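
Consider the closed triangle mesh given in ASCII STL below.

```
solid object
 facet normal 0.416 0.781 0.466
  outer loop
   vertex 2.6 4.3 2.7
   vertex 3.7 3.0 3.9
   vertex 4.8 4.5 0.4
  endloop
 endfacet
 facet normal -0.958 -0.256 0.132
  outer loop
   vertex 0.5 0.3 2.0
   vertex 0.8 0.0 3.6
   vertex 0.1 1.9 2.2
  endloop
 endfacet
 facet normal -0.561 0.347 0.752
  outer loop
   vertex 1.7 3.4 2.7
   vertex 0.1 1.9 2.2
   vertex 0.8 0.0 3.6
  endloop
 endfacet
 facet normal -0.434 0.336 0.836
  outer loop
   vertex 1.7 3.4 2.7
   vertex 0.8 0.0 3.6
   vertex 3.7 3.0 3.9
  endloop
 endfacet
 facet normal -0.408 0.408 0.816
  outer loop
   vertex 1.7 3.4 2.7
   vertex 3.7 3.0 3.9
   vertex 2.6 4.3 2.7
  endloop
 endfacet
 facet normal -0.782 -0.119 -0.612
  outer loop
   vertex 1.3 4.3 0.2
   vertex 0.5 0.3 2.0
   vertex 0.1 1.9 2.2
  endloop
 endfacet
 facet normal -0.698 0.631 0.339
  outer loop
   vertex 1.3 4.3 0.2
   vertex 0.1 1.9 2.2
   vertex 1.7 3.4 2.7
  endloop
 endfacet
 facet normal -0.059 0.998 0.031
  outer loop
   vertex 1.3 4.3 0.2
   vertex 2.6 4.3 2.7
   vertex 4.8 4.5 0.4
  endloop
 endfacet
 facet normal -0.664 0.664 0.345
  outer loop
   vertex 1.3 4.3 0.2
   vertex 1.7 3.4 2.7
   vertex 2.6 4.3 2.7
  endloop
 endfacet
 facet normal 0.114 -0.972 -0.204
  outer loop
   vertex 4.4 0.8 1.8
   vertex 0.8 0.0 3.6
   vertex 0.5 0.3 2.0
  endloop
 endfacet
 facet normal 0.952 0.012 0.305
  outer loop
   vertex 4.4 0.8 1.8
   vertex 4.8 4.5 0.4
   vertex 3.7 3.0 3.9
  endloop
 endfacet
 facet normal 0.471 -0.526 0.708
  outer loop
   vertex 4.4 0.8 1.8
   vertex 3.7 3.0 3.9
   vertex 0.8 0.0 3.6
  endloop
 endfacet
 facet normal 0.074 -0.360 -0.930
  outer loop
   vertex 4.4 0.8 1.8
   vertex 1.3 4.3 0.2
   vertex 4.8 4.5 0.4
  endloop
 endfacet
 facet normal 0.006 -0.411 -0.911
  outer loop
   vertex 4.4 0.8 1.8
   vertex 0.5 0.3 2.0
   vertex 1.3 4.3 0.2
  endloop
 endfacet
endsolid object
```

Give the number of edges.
21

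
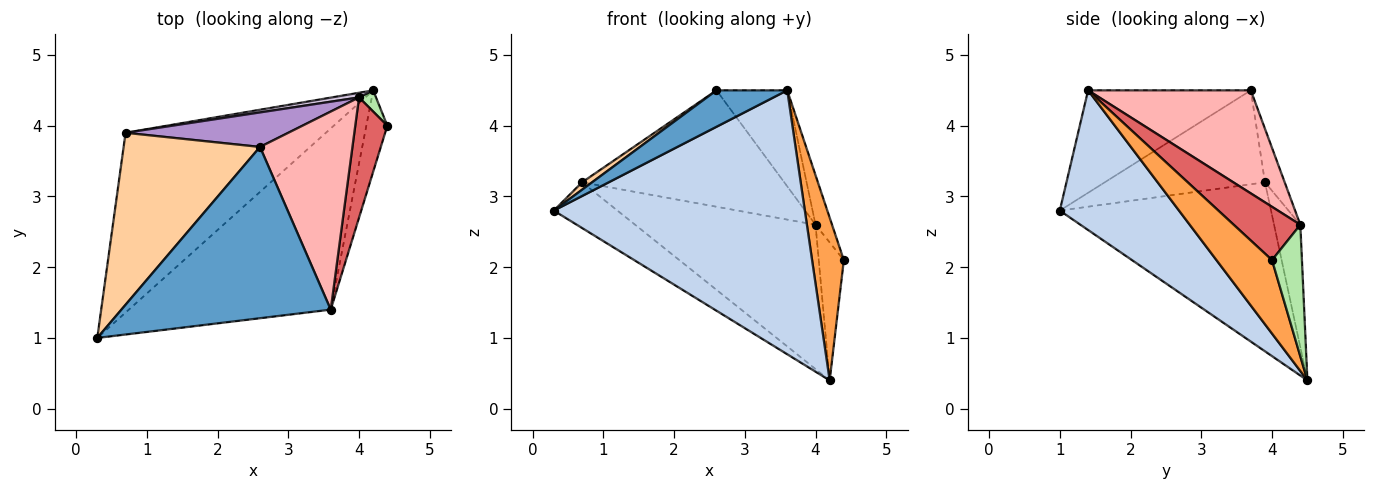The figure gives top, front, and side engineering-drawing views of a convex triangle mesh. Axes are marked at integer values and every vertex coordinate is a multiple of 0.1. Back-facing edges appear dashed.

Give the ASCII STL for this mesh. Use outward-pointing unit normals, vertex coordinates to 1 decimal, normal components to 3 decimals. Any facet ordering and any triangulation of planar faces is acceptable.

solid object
 facet normal -0.432 -0.188 0.882
  outer loop
   vertex 3.6 1.4 4.5
   vertex 2.6 3.7 4.5
   vertex 0.3 1.0 2.8
  endloop
 endfacet
 facet normal 0.365 -0.768 -0.527
  outer loop
   vertex 3.6 1.4 4.5
   vertex 0.3 1.0 2.8
   vertex 4.2 4.5 0.4
  endloop
 endfacet
 facet normal 0.843 -0.482 -0.241
  outer loop
   vertex 3.6 1.4 4.5
   vertex 4.2 4.5 0.4
   vertex 4.4 4.0 2.1
  endloop
 endfacet
 facet normal -0.567 -0.035 0.823
  outer loop
   vertex 0.7 3.9 3.2
   vertex 0.3 1.0 2.8
   vertex 2.6 3.7 4.5
  endloop
 endfacet
 facet normal -0.633 0.191 -0.750
  outer loop
   vertex 0.7 3.9 3.2
   vertex 4.2 4.5 0.4
   vertex 0.3 1.0 2.8
  endloop
 endfacet
 facet normal 0.762 0.639 0.098
  outer loop
   vertex 4.0 4.4 2.6
   vertex 4.4 4.0 2.1
   vertex 4.2 4.5 0.4
  endloop
 endfacet
 facet normal 0.838 0.208 0.504
  outer loop
   vertex 4.0 4.4 2.6
   vertex 3.6 1.4 4.5
   vertex 4.4 4.0 2.1
  endloop
 endfacet
 facet normal 0.708 0.308 0.635
  outer loop
   vertex 4.0 4.4 2.6
   vertex 2.6 3.7 4.5
   vertex 3.6 1.4 4.5
  endloop
 endfacet
 facet normal -0.093 0.955 0.283
  outer loop
   vertex 4.0 4.4 2.6
   vertex 0.7 3.9 3.2
   vertex 2.6 3.7 4.5
  endloop
 endfacet
 facet normal -0.144 0.989 0.032
  outer loop
   vertex 4.0 4.4 2.6
   vertex 4.2 4.5 0.4
   vertex 0.7 3.9 3.2
  endloop
 endfacet
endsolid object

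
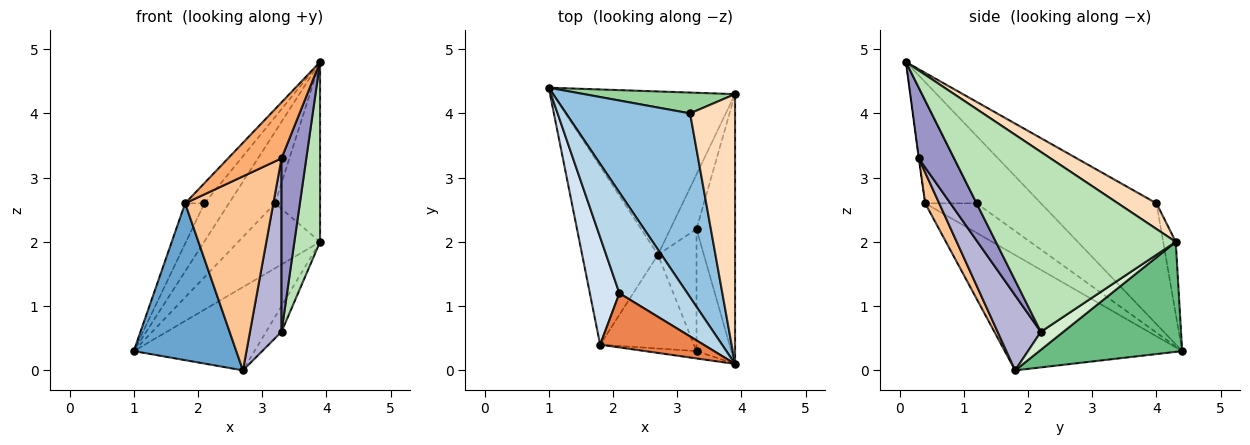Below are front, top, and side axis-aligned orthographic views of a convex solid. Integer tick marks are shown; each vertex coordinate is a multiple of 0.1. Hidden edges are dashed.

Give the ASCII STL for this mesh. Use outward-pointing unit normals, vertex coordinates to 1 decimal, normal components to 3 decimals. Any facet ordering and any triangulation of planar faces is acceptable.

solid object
 facet normal -0.752 -0.435 -0.495
  outer loop
   vertex 1.8 0.4 2.6
   vertex 1.0 4.4 0.3
   vertex 2.7 1.8 0.0
  endloop
 endfacet
 facet normal -0.672 0.268 0.690
  outer loop
   vertex 3.2 4.0 2.6
   vertex 1.0 4.4 0.3
   vertex 3.9 0.1 4.8
  endloop
 endfacet
 facet normal -0.680 0.259 0.686
  outer loop
   vertex 2.1 1.2 2.6
   vertex 3.9 0.1 4.8
   vertex 1.0 4.4 0.3
  endloop
 endfacet
 facet normal -0.683 0.256 0.683
  outer loop
   vertex 2.1 1.2 2.6
   vertex 1.0 4.4 0.3
   vertex 1.8 0.4 2.6
  endloop
 endfacet
 facet normal -0.682 0.256 0.686
  outer loop
   vertex 2.1 1.2 2.6
   vertex 1.8 0.4 2.6
   vertex 3.9 0.1 4.8
  endloop
 endfacet
 facet normal -0.005 -0.991 -0.130
  outer loop
   vertex 3.3 0.3 3.3
   vertex 3.9 0.1 4.8
   vertex 1.8 0.4 2.6
  endloop
 endfacet
 facet normal 0.142 -0.891 -0.431
  outer loop
   vertex 3.3 0.3 3.3
   vertex 1.8 0.4 2.6
   vertex 2.7 1.8 0.0
  endloop
 endfacet
 facet normal 0.429 0.501 0.751
  outer loop
   vertex 3.9 4.3 2.0
   vertex 3.2 4.0 2.6
   vertex 3.9 0.1 4.8
  endloop
 endfacet
 facet normal 0.474 0.400 -0.784
  outer loop
   vertex 3.9 4.3 2.0
   vertex 2.7 1.8 0.0
   vertex 1.0 4.4 0.3
  endloop
 endfacet
 facet normal -0.145 0.942 0.302
  outer loop
   vertex 3.9 4.3 2.0
   vertex 1.0 4.4 0.3
   vertex 3.2 4.0 2.6
  endloop
 endfacet
 facet normal 0.968 -0.138 -0.208
  outer loop
   vertex 3.3 2.2 0.6
   vertex 3.9 4.3 2.0
   vertex 3.9 0.1 4.8
  endloop
 endfacet
 facet normal 0.528 0.362 -0.769
  outer loop
   vertex 3.3 2.2 0.6
   vertex 2.7 1.8 0.0
   vertex 3.9 4.3 2.0
  endloop
 endfacet
 facet normal 0.759 -0.532 -0.375
  outer loop
   vertex 3.3 2.2 0.6
   vertex 3.9 0.1 4.8
   vertex 3.3 0.3 3.3
  endloop
 endfacet
 facet normal 0.746 -0.544 -0.383
  outer loop
   vertex 3.3 2.2 0.6
   vertex 3.3 0.3 3.3
   vertex 2.7 1.8 0.0
  endloop
 endfacet
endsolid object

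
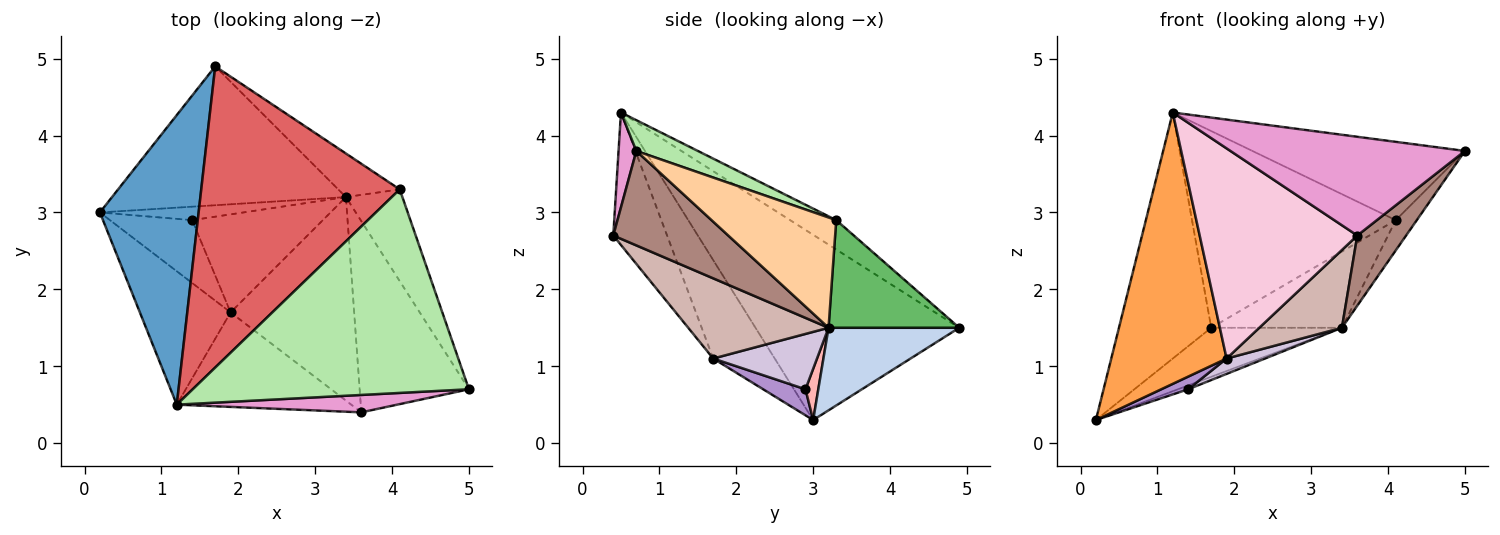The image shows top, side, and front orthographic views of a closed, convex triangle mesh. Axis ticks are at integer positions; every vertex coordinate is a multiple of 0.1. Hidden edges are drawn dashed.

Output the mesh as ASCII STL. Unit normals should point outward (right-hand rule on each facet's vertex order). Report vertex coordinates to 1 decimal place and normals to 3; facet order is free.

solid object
 facet normal -0.819 0.371 0.437
  outer loop
   vertex 1.2 0.5 4.3
   vertex 1.7 4.9 1.5
   vertex 0.2 3.0 0.3
  endloop
 endfacet
 facet normal 0.316 0.316 -0.895
  outer loop
   vertex 3.4 3.2 1.5
   vertex 0.2 3.0 0.3
   vertex 1.7 4.9 1.5
  endloop
 endfacet
 facet normal -0.432 -0.809 -0.398
  outer loop
   vertex 1.9 1.7 1.1
   vertex 1.2 0.5 4.3
   vertex 0.2 3.0 0.3
  endloop
 endfacet
 facet normal 0.880 0.149 -0.451
  outer loop
   vertex 4.1 3.3 2.9
   vertex 5.0 0.7 3.8
   vertex 3.4 3.2 1.5
  endloop
 endfacet
 facet normal 0.656 0.656 -0.375
  outer loop
   vertex 4.1 3.3 2.9
   vertex 3.4 3.2 1.5
   vertex 1.7 4.9 1.5
  endloop
 endfacet
 facet normal 0.103 0.357 0.928
  outer loop
   vertex 4.1 3.3 2.9
   vertex 1.2 0.5 4.3
   vertex 5.0 0.7 3.8
  endloop
 endfacet
 facet normal -0.123 0.543 0.831
  outer loop
   vertex 4.1 3.3 2.9
   vertex 1.7 4.9 1.5
   vertex 1.2 0.5 4.3
  endloop
 endfacet
 facet normal 0.325 0.260 -0.909
  outer loop
   vertex 1.4 2.9 0.7
   vertex 0.2 3.0 0.3
   vertex 3.4 3.2 1.5
  endloop
 endfacet
 facet normal 0.296 -0.189 -0.936
  outer loop
   vertex 1.4 2.9 0.7
   vertex 1.9 1.7 1.1
   vertex 0.2 3.0 0.3
  endloop
 endfacet
 facet normal 0.386 -0.143 -0.911
  outer loop
   vertex 1.4 2.9 0.7
   vertex 3.4 3.2 1.5
   vertex 1.9 1.7 1.1
  endloop
 endfacet
 facet normal 0.630 -0.267 -0.729
  outer loop
   vertex 3.6 0.4 2.7
   vertex 3.4 3.2 1.5
   vertex 5.0 0.7 3.8
  endloop
 endfacet
 facet normal 0.518 -0.305 -0.799
  outer loop
   vertex 3.6 0.4 2.7
   vertex 1.9 1.7 1.1
   vertex 3.4 3.2 1.5
  endloop
 endfacet
 facet normal 0.074 -0.982 0.173
  outer loop
   vertex 3.6 0.4 2.7
   vertex 5.0 0.7 3.8
   vertex 1.2 0.5 4.3
  endloop
 endfacet
 facet normal -0.297 -0.871 -0.392
  outer loop
   vertex 3.6 0.4 2.7
   vertex 1.2 0.5 4.3
   vertex 1.9 1.7 1.1
  endloop
 endfacet
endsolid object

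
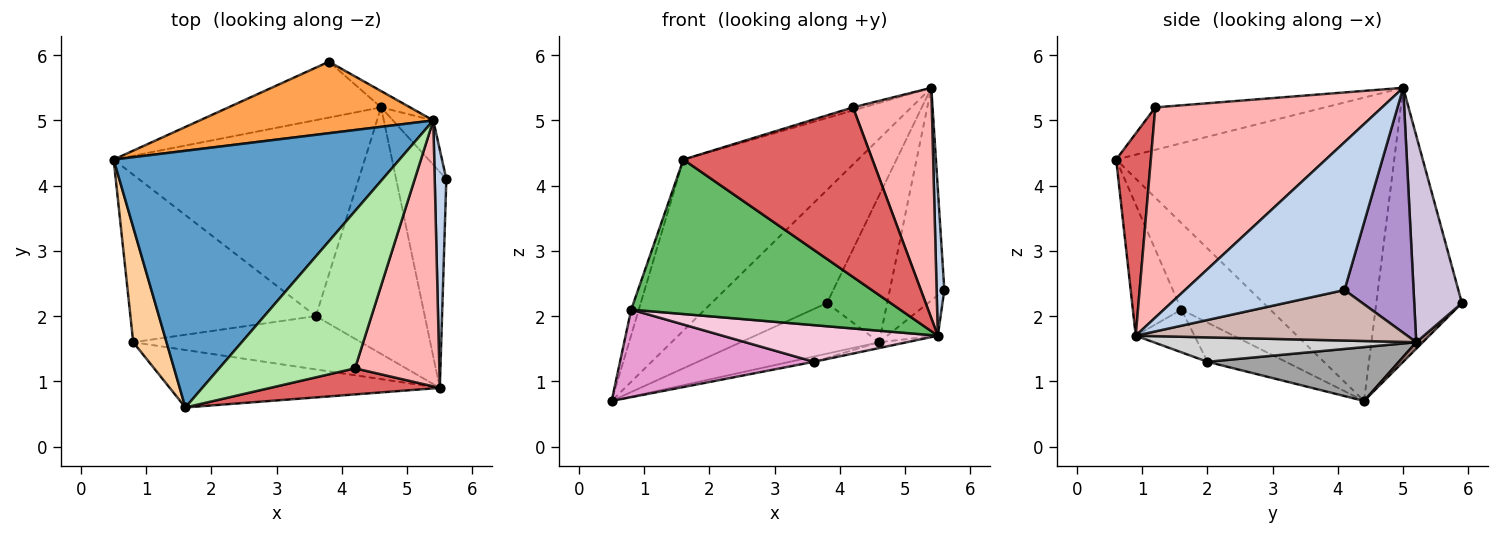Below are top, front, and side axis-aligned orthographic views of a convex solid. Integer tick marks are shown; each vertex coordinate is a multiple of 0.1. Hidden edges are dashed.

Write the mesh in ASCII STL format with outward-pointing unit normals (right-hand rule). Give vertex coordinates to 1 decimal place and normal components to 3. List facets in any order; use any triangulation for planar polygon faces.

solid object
 facet normal -0.662 0.416 0.624
  outer loop
   vertex 5.4 5.0 5.5
   vertex 0.5 4.4 0.7
   vertex 1.6 0.6 4.4
  endloop
 endfacet
 facet normal 0.996 -0.048 0.078
  outer loop
   vertex 5.5 0.9 1.7
   vertex 5.6 4.1 2.4
   vertex 5.4 5.0 5.5
  endloop
 endfacet
 facet normal -0.531 0.716 0.453
  outer loop
   vertex 3.8 5.9 2.2
   vertex 0.5 4.4 0.7
   vertex 5.4 5.0 5.5
  endloop
 endfacet
 facet normal -0.930 0.079 0.358
  outer loop
   vertex 0.8 1.6 2.1
   vertex 1.6 0.6 4.4
   vertex 0.5 4.4 0.7
  endloop
 endfacet
 facet normal -0.167 -0.924 -0.344
  outer loop
   vertex 0.8 1.6 2.1
   vertex 5.5 0.9 1.7
   vertex 1.6 0.6 4.4
  endloop
 endfacet
 facet normal -0.298 0.019 0.954
  outer loop
   vertex 4.2 1.2 5.2
   vertex 5.4 5.0 5.5
   vertex 1.6 0.6 4.4
  endloop
 endfacet
 facet normal 0.178 -0.973 0.150
  outer loop
   vertex 4.2 1.2 5.2
   vertex 1.6 0.6 4.4
   vertex 5.5 0.9 1.7
  endloop
 endfacet
 facet normal 0.883 -0.307 0.354
  outer loop
   vertex 4.2 1.2 5.2
   vertex 5.5 0.9 1.7
   vertex 5.4 5.0 5.5
  endloop
 endfacet
 facet normal 0.778 0.614 -0.128
  outer loop
   vertex 4.6 5.2 1.6
   vertex 5.4 5.0 5.5
   vertex 5.6 4.1 2.4
  endloop
 endfacet
 facet normal 0.618 0.781 -0.087
  outer loop
   vertex 4.6 5.2 1.6
   vertex 3.8 5.9 2.2
   vertex 5.4 5.0 5.5
  endloop
 endfacet
 facet normal 0.032 0.671 -0.741
  outer loop
   vertex 4.6 5.2 1.6
   vertex 0.5 4.4 0.7
   vertex 3.8 5.9 2.2
  endloop
 endfacet
 facet normal 0.703 0.131 -0.699
  outer loop
   vertex 4.6 5.2 1.6
   vertex 5.6 4.1 2.4
   vertex 5.5 0.9 1.7
  endloop
 endfacet
 facet normal -0.184 -0.455 -0.871
  outer loop
   vertex 3.6 2.0 1.3
   vertex 0.8 1.6 2.1
   vertex 0.5 4.4 0.7
  endloop
 endfacet
 facet normal -0.153 -0.560 -0.814
  outer loop
   vertex 3.6 2.0 1.3
   vertex 5.5 0.9 1.7
   vertex 0.8 1.6 2.1
  endloop
 endfacet
 facet normal 0.209 0.026 -0.977
  outer loop
   vertex 3.6 2.0 1.3
   vertex 0.5 4.4 0.7
   vertex 4.6 5.2 1.6
  endloop
 endfacet
 facet normal 0.219 0.023 -0.976
  outer loop
   vertex 3.6 2.0 1.3
   vertex 4.6 5.2 1.6
   vertex 5.5 0.9 1.7
  endloop
 endfacet
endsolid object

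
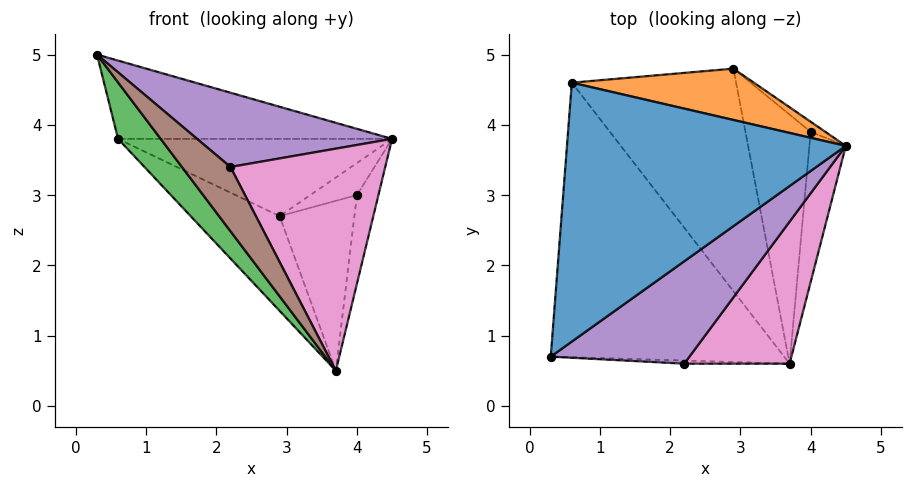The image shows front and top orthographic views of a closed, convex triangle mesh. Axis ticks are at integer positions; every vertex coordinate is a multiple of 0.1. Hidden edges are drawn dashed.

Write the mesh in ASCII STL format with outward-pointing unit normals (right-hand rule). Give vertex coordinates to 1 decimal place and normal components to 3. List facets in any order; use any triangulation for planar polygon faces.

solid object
 facet normal 0.067 0.289 0.955
  outer loop
   vertex 0.6 4.6 3.8
   vertex 0.3 0.7 5.0
   vertex 4.5 3.7 3.8
  endloop
 endfacet
 facet normal 0.189 0.818 0.543
  outer loop
   vertex 0.6 4.6 3.8
   vertex 4.5 3.7 3.8
   vertex 2.9 4.8 2.7
  endloop
 endfacet
 facet normal -0.793 -0.123 -0.597
  outer loop
   vertex 0.6 4.6 3.8
   vertex 3.7 0.6 0.5
   vertex 0.3 0.7 5.0
  endloop
 endfacet
 facet normal -0.428 0.354 -0.831
  outer loop
   vertex 0.6 4.6 3.8
   vertex 2.9 4.8 2.7
   vertex 3.7 0.6 0.5
  endloop
 endfacet
 facet normal 0.545 -0.492 0.678
  outer loop
   vertex 2.2 0.6 3.4
   vertex 4.5 3.7 3.8
   vertex 0.3 0.7 5.0
  endloop
 endfacet
 facet normal -0.093 -0.995 -0.048
  outer loop
   vertex 2.2 0.6 3.4
   vertex 0.3 0.7 5.0
   vertex 3.7 0.6 0.5
  endloop
 endfacet
 facet normal 0.721 -0.583 0.373
  outer loop
   vertex 2.2 0.6 3.4
   vertex 3.7 0.6 0.5
   vertex 4.5 3.7 3.8
  endloop
 endfacet
 facet normal 0.845 0.272 -0.460
  outer loop
   vertex 4.0 3.9 3.0
   vertex 4.5 3.7 3.8
   vertex 3.7 0.6 0.5
  endloop
 endfacet
 facet normal 0.653 0.722 -0.228
  outer loop
   vertex 4.0 3.9 3.0
   vertex 2.9 4.8 2.7
   vertex 4.5 3.7 3.8
  endloop
 endfacet
 facet normal 0.566 0.465 -0.681
  outer loop
   vertex 4.0 3.9 3.0
   vertex 3.7 0.6 0.5
   vertex 2.9 4.8 2.7
  endloop
 endfacet
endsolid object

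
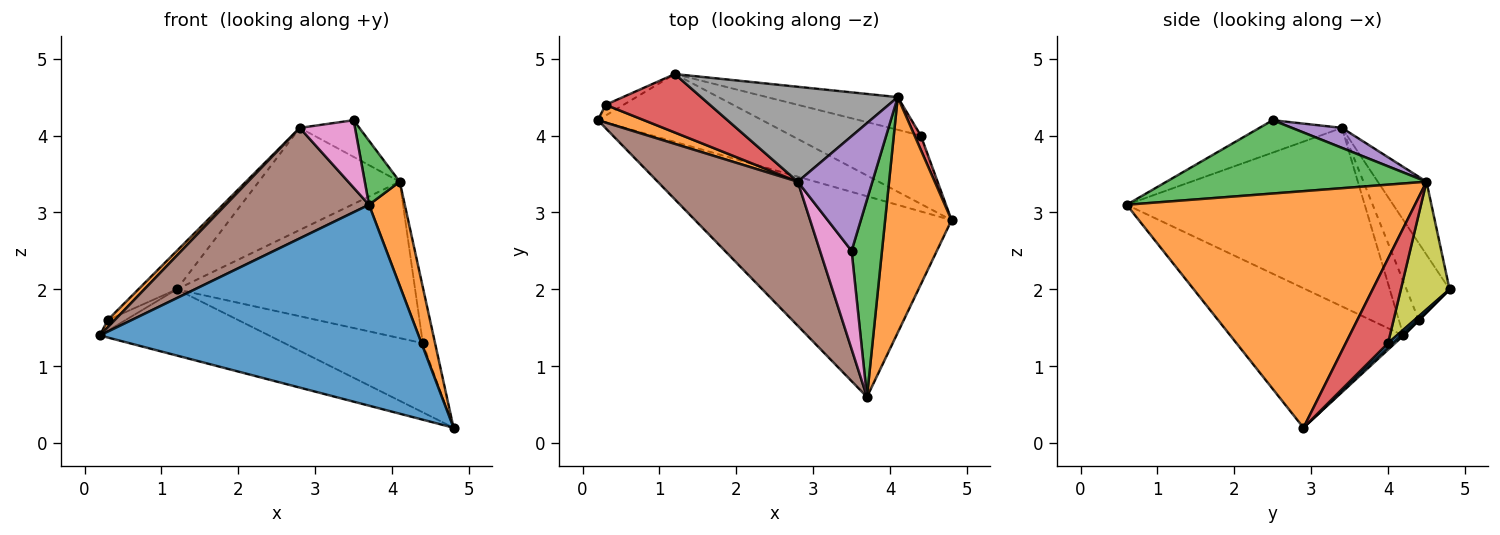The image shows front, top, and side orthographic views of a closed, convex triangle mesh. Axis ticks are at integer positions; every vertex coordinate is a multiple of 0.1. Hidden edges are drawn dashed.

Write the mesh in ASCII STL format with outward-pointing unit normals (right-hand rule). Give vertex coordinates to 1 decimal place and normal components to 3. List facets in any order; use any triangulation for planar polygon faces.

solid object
 facet normal -0.359 -0.660 -0.660
  outer loop
   vertex 3.7 0.6 3.1
   vertex 0.2 4.2 1.4
   vertex 4.8 2.9 0.2
  endloop
 endfacet
 facet normal 0.956 -0.119 0.268
  outer loop
   vertex 4.1 4.5 3.4
   vertex 3.7 0.6 3.1
   vertex 4.8 2.9 0.2
  endloop
 endfacet
 facet normal 0.917 -0.123 0.380
  outer loop
   vertex 4.1 4.5 3.4
   vertex 3.5 2.5 4.2
   vertex 3.7 0.6 3.1
  endloop
 endfacet
 facet normal 0.958 0.278 0.071
  outer loop
   vertex 4.4 4.0 1.3
   vertex 4.1 4.5 3.4
   vertex 4.8 2.9 0.2
  endloop
 endfacet
 facet normal 0.247 0.295 0.923
  outer loop
   vertex 2.8 3.4 4.1
   vertex 3.5 2.5 4.2
   vertex 4.1 4.5 3.4
  endloop
 endfacet
 facet normal -0.711 -0.428 0.558
  outer loop
   vertex 2.8 3.4 4.1
   vertex 0.2 4.2 1.4
   vertex 3.7 0.6 3.1
  endloop
 endfacet
 facet normal -0.646 -0.432 0.629
  outer loop
   vertex 2.8 3.4 4.1
   vertex 3.7 0.6 3.1
   vertex 3.5 2.5 4.2
  endloop
 endfacet
 facet normal -0.245 0.710 0.660
  outer loop
   vertex 1.2 4.8 2.0
   vertex 2.8 3.4 4.1
   vertex 4.1 4.5 3.4
  endloop
 endfacet
 facet normal 0.196 0.960 -0.201
  outer loop
   vertex 1.2 4.8 2.0
   vertex 4.1 4.5 3.4
   vertex 4.4 4.0 1.3
  endloop
 endfacet
 facet normal 0.011 0.698 -0.716
  outer loop
   vertex 1.2 4.8 2.0
   vertex 4.8 2.9 0.2
   vertex 0.2 4.2 1.4
  endloop
 endfacet
 facet normal 0.024 0.711 -0.702
  outer loop
   vertex 1.2 4.8 2.0
   vertex 4.4 4.0 1.3
   vertex 4.8 2.9 0.2
  endloop
 endfacet
 facet normal -0.733 -0.262 0.628
  outer loop
   vertex 0.3 4.4 1.6
   vertex 0.2 4.2 1.4
   vertex 2.8 3.4 4.1
  endloop
 endfacet
 facet normal 0.000 0.707 -0.707
  outer loop
   vertex 0.3 4.4 1.6
   vertex 1.2 4.8 2.0
   vertex 0.2 4.2 1.4
  endloop
 endfacet
 facet normal -0.524 0.468 0.711
  outer loop
   vertex 0.3 4.4 1.6
   vertex 2.8 3.4 4.1
   vertex 1.2 4.8 2.0
  endloop
 endfacet
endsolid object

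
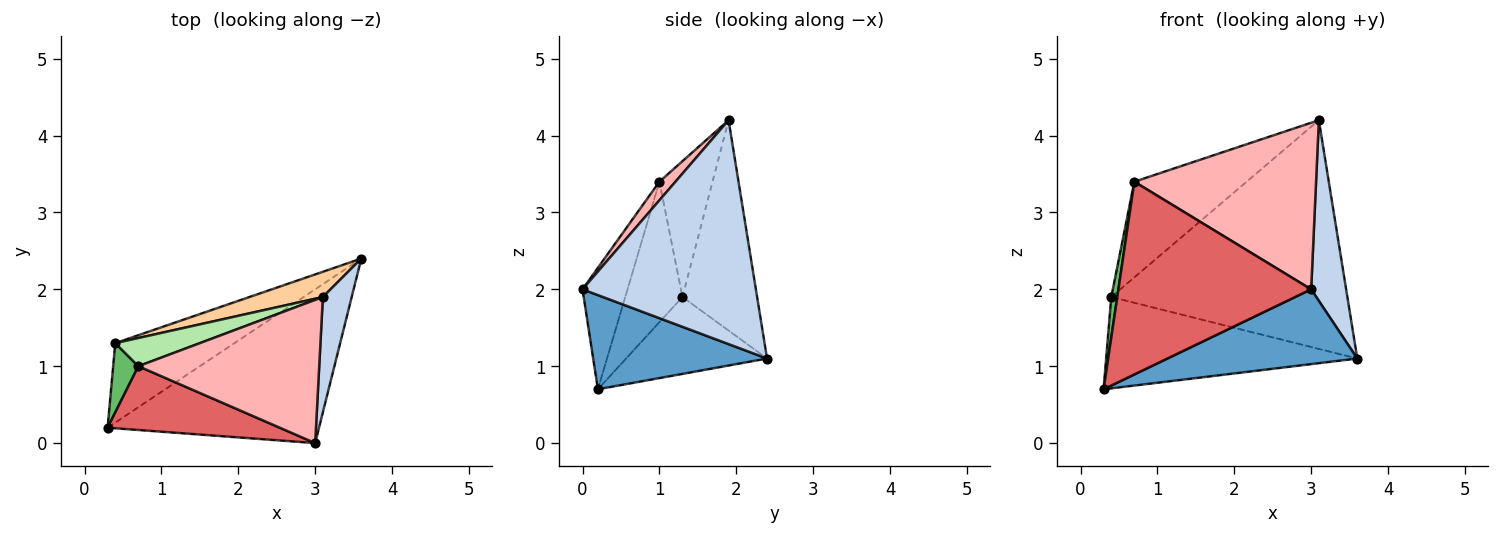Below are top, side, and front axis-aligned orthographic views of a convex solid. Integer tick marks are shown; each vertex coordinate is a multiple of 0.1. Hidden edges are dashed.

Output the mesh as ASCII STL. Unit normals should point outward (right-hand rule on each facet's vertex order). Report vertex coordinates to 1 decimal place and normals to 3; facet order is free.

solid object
 facet normal 0.372 -0.406 -0.835
  outer loop
   vertex 3.0 0.0 2.0
   vertex 0.3 0.2 0.7
   vertex 3.6 2.4 1.1
  endloop
 endfacet
 facet normal 0.973 -0.196 0.125
  outer loop
   vertex 3.1 1.9 4.2
   vertex 3.0 0.0 2.0
   vertex 3.6 2.4 1.1
  endloop
 endfacet
 facet normal -0.390 0.695 -0.604
  outer loop
   vertex 0.4 1.3 1.9
   vertex 3.6 2.4 1.1
   vertex 0.3 0.2 0.7
  endloop
 endfacet
 facet normal -0.300 0.948 0.105
  outer loop
   vertex 0.4 1.3 1.9
   vertex 3.1 1.9 4.2
   vertex 3.6 2.4 1.1
  endloop
 endfacet
 facet normal -0.979 -0.102 0.175
  outer loop
   vertex 0.7 1.0 3.4
   vertex 0.4 1.3 1.9
   vertex 0.3 0.2 0.7
  endloop
 endfacet
 facet normal -0.413 0.873 0.257
  outer loop
   vertex 0.7 1.0 3.4
   vertex 3.1 1.9 4.2
   vertex 0.4 1.3 1.9
  endloop
 endfacet
 facet normal -0.216 -0.927 0.307
  outer loop
   vertex 0.7 1.0 3.4
   vertex 0.3 0.2 0.7
   vertex 3.0 0.0 2.0
  endloop
 endfacet
 facet normal 0.067 -0.757 0.650
  outer loop
   vertex 0.7 1.0 3.4
   vertex 3.0 0.0 2.0
   vertex 3.1 1.9 4.2
  endloop
 endfacet
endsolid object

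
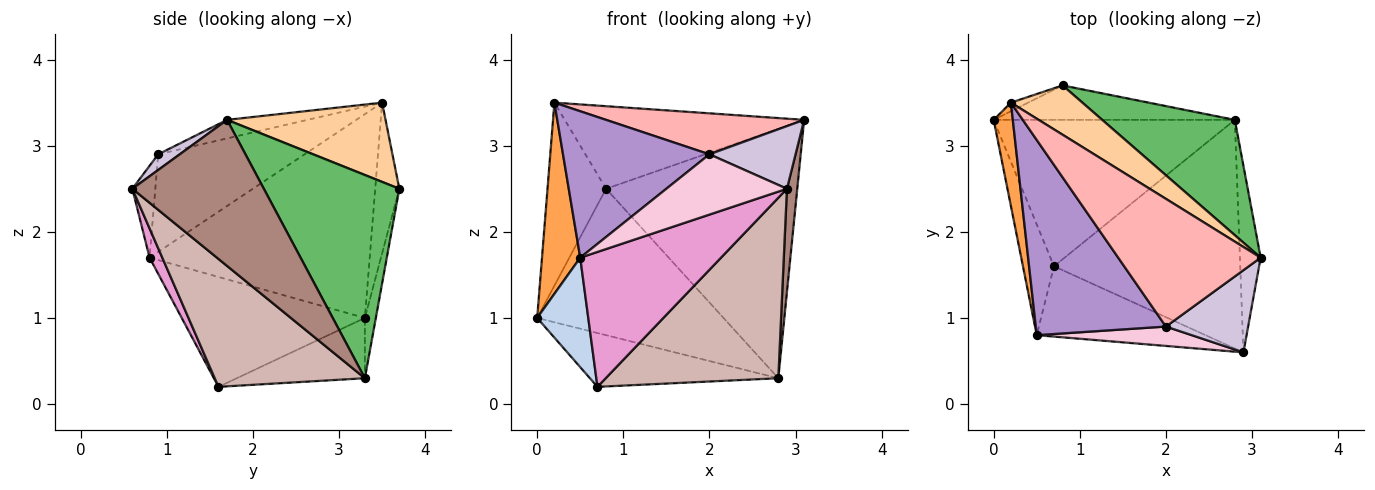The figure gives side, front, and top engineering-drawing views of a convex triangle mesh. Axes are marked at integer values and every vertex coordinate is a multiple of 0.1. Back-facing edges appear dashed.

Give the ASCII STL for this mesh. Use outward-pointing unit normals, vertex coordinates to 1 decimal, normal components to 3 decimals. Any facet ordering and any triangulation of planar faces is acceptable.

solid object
 facet normal -0.228 0.336 -0.914
  outer loop
   vertex 2.8 3.3 0.3
   vertex 0.7 1.6 0.2
   vertex 0.0 3.3 1.0
  endloop
 endfacet
 facet normal -0.930 -0.259 -0.262
  outer loop
   vertex 0.5 0.8 1.7
   vertex 0.0 3.3 1.0
   vertex 0.7 1.6 0.2
  endloop
 endfacet
 facet normal -0.981 -0.170 0.092
  outer loop
   vertex 0.5 0.8 1.7
   vertex 0.2 3.5 3.5
   vertex 0.0 3.3 1.0
  endloop
 endfacet
 facet normal 0.494 0.746 0.446
  outer loop
   vertex 0.8 3.7 2.5
   vertex 0.2 3.5 3.5
   vertex 3.1 1.7 3.3
  endloop
 endfacet
 facet normal 0.541 0.763 0.353
  outer loop
   vertex 0.8 3.7 2.5
   vertex 3.1 1.7 3.3
   vertex 2.8 3.3 0.3
  endloop
 endfacet
 facet normal -0.380 0.924 -0.043
  outer loop
   vertex 0.8 3.7 2.5
   vertex 0.0 3.3 1.0
   vertex 0.2 3.5 3.5
  endloop
 endfacet
 facet normal -0.057 0.972 -0.229
  outer loop
   vertex 0.8 3.7 2.5
   vertex 2.8 3.3 0.3
   vertex 0.0 3.3 1.0
  endloop
 endfacet
 facet normal -0.123 -0.303 0.945
  outer loop
   vertex 2.0 0.9 2.9
   vertex 3.1 1.7 3.3
   vertex 0.2 3.5 3.5
  endloop
 endfacet
 facet normal -0.514 -0.514 0.686
  outer loop
   vertex 2.0 0.9 2.9
   vertex 0.2 3.5 3.5
   vertex 0.5 0.8 1.7
  endloop
 endfacet
 facet normal 0.150 -0.599 0.786
  outer loop
   vertex 2.9 0.6 2.5
   vertex 3.1 1.7 3.3
   vertex 2.0 0.9 2.9
  endloop
 endfacet
 facet normal 0.987 -0.078 -0.140
  outer loop
   vertex 2.9 0.6 2.5
   vertex 2.8 3.3 0.3
   vertex 3.1 1.7 3.3
  endloop
 endfacet
 facet normal 0.474 -0.545 -0.691
  outer loop
   vertex 2.9 0.6 2.5
   vertex 0.7 1.6 0.2
   vertex 2.8 3.3 0.3
  endloop
 endfacet
 facet normal 0.080 -0.884 -0.461
  outer loop
   vertex 2.9 0.6 2.5
   vertex 0.5 0.8 1.7
   vertex 0.7 1.6 0.2
  endloop
 endfacet
 facet normal -0.178 -0.937 0.301
  outer loop
   vertex 2.9 0.6 2.5
   vertex 2.0 0.9 2.9
   vertex 0.5 0.8 1.7
  endloop
 endfacet
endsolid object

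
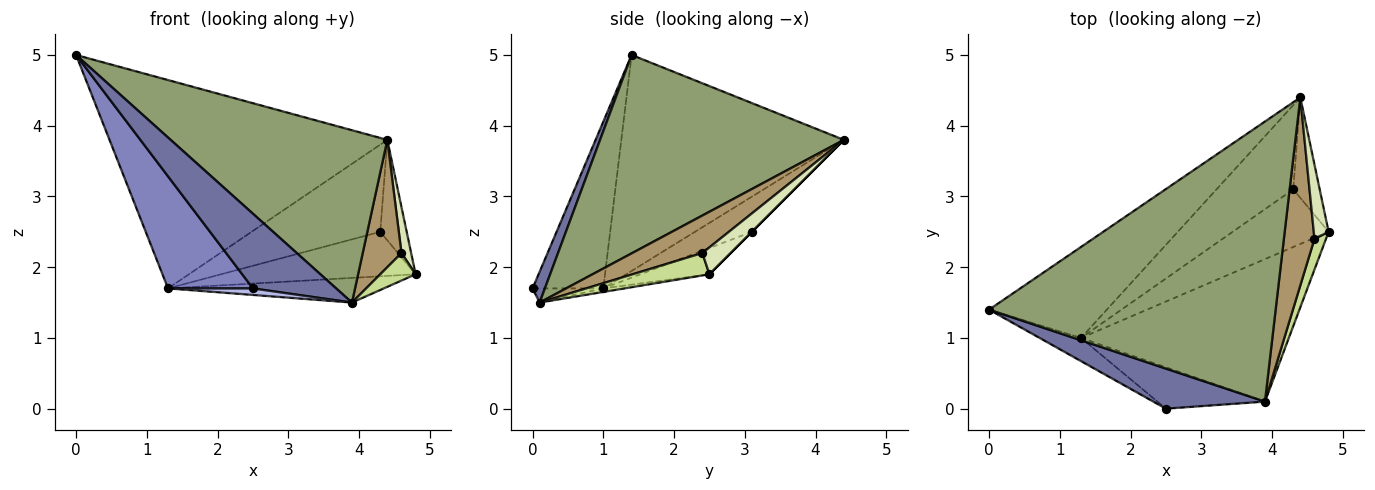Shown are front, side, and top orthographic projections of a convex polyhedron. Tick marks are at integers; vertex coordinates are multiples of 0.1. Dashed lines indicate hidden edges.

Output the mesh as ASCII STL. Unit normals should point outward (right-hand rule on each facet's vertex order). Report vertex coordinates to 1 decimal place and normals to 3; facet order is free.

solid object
 facet normal 0.129 -0.874 0.469
  outer loop
   vertex 2.5 0.0 1.7
   vertex 3.9 0.1 1.5
   vertex 0.0 1.4 5.0
  endloop
 endfacet
 facet normal -0.632 -0.759 -0.157
  outer loop
   vertex 1.3 1.0 1.7
   vertex 2.5 0.0 1.7
   vertex 0.0 1.4 5.0
  endloop
 endfacet
 facet normal -0.017 0.170 -0.985
  outer loop
   vertex 1.3 1.0 1.7
   vertex 4.8 2.5 1.9
   vertex 3.9 0.1 1.5
  endloop
 endfacet
 facet normal -0.129 -0.155 -0.980
  outer loop
   vertex 1.3 1.0 1.7
   vertex 3.9 0.1 1.5
   vertex 2.5 0.0 1.7
  endloop
 endfacet
 facet normal 0.508 -0.451 0.734
  outer loop
   vertex 4.4 4.4 3.8
   vertex 0.0 1.4 5.0
   vertex 3.9 0.1 1.5
  endloop
 endfacet
 facet normal -0.592 0.739 -0.323
  outer loop
   vertex 4.4 4.4 3.8
   vertex 1.3 1.0 1.7
   vertex 0.0 1.4 5.0
  endloop
 endfacet
 facet normal 0.823 -0.379 0.422
  outer loop
   vertex 4.6 2.4 2.2
   vertex 3.9 0.1 1.5
   vertex 4.8 2.5 1.9
  endloop
 endfacet
 facet normal 0.838 -0.287 0.463
  outer loop
   vertex 4.6 2.4 2.2
   vertex 4.8 2.5 1.9
   vertex 4.4 4.4 3.8
  endloop
 endfacet
 facet normal 0.712 -0.394 0.581
  outer loop
   vertex 4.6 2.4 2.2
   vertex 4.4 4.4 3.8
   vertex 3.9 0.1 1.5
  endloop
 endfacet
 facet normal -0.212 0.597 -0.774
  outer loop
   vertex 4.3 3.1 2.5
   vertex 4.8 2.5 1.9
   vertex 1.3 1.0 1.7
  endloop
 endfacet
 facet normal 0.000 0.707 -0.707
  outer loop
   vertex 4.3 3.1 2.5
   vertex 4.4 4.4 3.8
   vertex 4.8 2.5 1.9
  endloop
 endfacet
 facet normal -0.303 0.685 -0.662
  outer loop
   vertex 4.3 3.1 2.5
   vertex 1.3 1.0 1.7
   vertex 4.4 4.4 3.8
  endloop
 endfacet
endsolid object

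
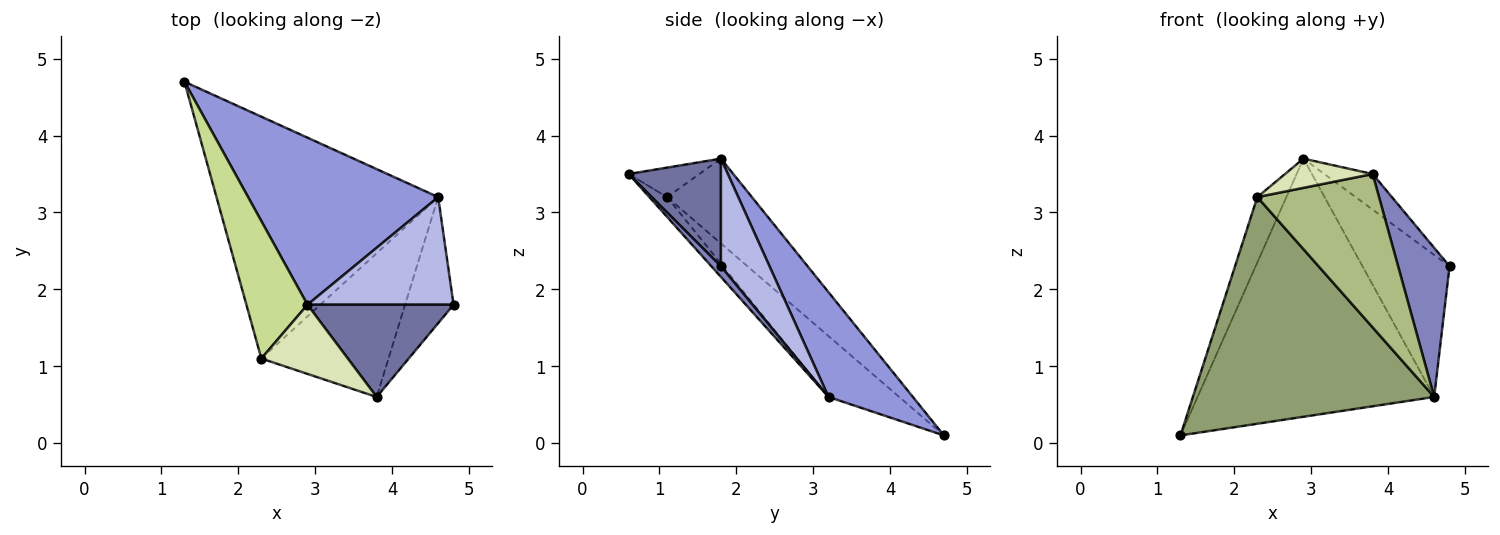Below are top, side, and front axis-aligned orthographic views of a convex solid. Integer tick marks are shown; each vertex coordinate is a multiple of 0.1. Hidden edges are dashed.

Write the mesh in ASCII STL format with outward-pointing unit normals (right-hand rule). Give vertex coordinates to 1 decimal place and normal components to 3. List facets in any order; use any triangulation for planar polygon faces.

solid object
 facet normal 0.566 0.297 0.769
  outer loop
   vertex 2.9 1.8 3.7
   vertex 3.8 0.6 3.5
   vertex 4.8 1.8 2.3
  endloop
 endfacet
 facet normal 0.140 -0.756 -0.639
  outer loop
   vertex 4.6 3.2 0.6
   vertex 4.8 1.8 2.3
   vertex 3.8 0.6 3.5
  endloop
 endfacet
 facet normal 0.287 0.804 0.520
  outer loop
   vertex 4.6 3.2 0.6
   vertex 1.3 4.7 0.1
   vertex 2.9 1.8 3.7
  endloop
 endfacet
 facet normal 0.407 0.728 0.552
  outer loop
   vertex 4.6 3.2 0.6
   vertex 2.9 1.8 3.7
   vertex 4.8 1.8 2.3
  endloop
 endfacet
 facet normal -0.196 -0.671 -0.715
  outer loop
   vertex 2.3 1.1 3.2
   vertex 1.3 4.7 0.1
   vertex 4.6 3.2 0.6
  endloop
 endfacet
 facet normal -0.106 -0.726 -0.680
  outer loop
   vertex 2.3 1.1 3.2
   vertex 4.6 3.2 0.6
   vertex 3.8 0.6 3.5
  endloop
 endfacet
 facet normal -0.782 0.268 0.563
  outer loop
   vertex 2.3 1.1 3.2
   vertex 2.9 1.8 3.7
   vertex 1.3 4.7 0.1
  endloop
 endfacet
 facet normal -0.299 -0.371 0.879
  outer loop
   vertex 2.3 1.1 3.2
   vertex 3.8 0.6 3.5
   vertex 2.9 1.8 3.7
  endloop
 endfacet
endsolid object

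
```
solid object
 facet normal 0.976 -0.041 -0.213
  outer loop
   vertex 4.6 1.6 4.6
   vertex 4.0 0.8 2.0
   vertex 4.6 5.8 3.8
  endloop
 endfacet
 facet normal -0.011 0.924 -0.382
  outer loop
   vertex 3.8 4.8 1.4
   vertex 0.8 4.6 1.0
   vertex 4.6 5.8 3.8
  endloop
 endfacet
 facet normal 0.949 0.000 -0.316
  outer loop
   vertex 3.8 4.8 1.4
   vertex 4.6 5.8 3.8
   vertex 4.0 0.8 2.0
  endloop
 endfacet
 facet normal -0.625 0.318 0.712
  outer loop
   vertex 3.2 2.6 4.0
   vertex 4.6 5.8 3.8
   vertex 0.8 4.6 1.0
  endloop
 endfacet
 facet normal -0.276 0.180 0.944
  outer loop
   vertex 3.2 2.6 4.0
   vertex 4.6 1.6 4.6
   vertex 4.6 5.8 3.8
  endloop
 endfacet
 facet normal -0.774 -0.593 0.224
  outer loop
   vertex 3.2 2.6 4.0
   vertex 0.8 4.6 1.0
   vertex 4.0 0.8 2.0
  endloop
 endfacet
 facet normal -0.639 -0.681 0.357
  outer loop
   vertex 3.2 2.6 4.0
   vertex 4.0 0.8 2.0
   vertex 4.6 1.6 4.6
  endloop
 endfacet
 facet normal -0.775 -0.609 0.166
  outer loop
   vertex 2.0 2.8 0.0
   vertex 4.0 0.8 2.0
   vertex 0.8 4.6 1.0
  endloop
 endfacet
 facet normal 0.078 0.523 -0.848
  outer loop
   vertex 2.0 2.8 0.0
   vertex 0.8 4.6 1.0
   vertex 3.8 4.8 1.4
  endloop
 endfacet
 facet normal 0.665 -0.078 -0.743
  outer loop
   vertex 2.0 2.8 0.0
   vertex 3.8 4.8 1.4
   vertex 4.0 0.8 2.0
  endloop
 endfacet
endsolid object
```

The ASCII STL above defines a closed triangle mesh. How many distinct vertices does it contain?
7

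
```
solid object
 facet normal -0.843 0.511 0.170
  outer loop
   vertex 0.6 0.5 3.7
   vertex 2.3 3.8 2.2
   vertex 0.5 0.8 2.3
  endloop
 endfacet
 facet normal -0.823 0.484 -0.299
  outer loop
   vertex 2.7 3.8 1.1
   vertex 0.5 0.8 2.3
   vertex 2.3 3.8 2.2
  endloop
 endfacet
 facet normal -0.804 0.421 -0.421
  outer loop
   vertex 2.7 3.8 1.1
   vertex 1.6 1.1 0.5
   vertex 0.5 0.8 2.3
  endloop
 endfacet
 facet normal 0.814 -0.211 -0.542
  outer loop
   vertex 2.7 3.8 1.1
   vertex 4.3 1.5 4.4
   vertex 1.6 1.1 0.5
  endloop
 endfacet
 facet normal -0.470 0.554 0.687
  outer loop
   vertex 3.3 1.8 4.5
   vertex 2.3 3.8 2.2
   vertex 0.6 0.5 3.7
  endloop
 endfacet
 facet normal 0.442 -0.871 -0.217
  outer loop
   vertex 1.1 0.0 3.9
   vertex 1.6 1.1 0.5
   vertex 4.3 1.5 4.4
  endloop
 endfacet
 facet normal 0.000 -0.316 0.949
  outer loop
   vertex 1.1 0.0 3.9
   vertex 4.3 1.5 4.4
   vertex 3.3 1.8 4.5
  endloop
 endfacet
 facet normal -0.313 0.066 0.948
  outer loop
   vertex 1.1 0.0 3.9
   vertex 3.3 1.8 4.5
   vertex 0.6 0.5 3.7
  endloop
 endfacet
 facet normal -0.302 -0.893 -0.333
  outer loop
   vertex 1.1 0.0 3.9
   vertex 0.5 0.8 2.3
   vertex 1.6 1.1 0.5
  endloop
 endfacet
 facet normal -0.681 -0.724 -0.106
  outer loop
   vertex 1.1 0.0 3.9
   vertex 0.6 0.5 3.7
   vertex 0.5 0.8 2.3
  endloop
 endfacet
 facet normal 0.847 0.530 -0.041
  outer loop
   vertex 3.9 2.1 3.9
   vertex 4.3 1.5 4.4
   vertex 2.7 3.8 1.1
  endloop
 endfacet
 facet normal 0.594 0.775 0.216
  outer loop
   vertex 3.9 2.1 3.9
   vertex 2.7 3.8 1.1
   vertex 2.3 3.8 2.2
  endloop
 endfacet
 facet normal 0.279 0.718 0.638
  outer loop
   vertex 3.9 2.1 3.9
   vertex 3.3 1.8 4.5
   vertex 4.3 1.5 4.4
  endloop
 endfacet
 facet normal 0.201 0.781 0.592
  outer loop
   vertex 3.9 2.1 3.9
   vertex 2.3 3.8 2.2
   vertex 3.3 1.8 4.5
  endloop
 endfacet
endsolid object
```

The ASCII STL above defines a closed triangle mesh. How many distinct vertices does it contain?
9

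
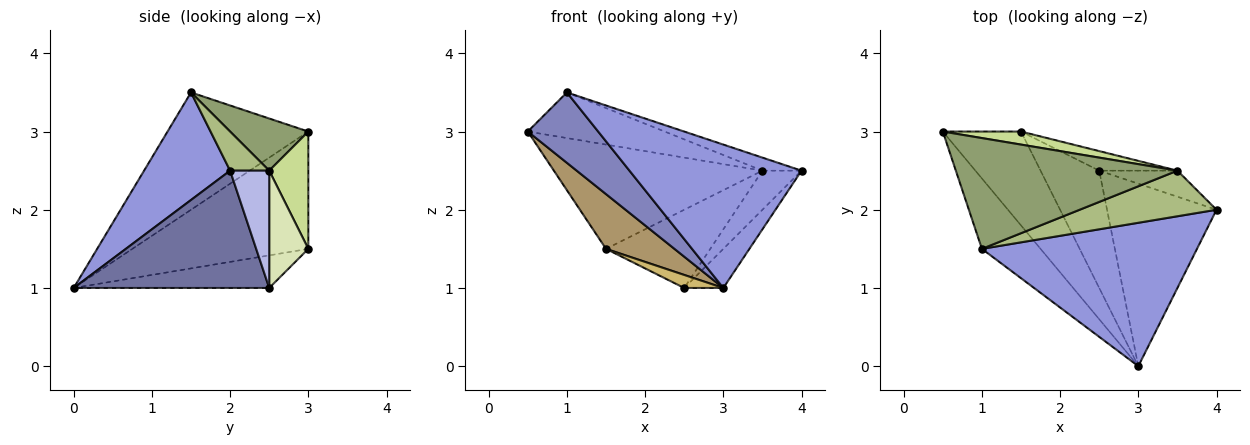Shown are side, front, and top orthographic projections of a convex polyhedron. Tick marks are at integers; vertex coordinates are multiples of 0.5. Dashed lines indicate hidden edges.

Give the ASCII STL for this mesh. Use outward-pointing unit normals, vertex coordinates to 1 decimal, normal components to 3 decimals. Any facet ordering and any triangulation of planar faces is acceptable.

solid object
 facet normal 0.723 0.145 -0.675
  outer loop
   vertex 2.5 2.5 1.0
   vertex 4.0 2.0 2.5
   vertex 3.0 0.0 1.0
  endloop
 endfacet
 facet normal -0.816 -0.408 -0.408
  outer loop
   vertex 1.0 1.5 3.5
   vertex 0.5 3.0 3.0
   vertex 3.0 0.0 1.0
  endloop
 endfacet
 facet normal 0.333 -0.667 0.667
  outer loop
   vertex 1.0 1.5 3.5
   vertex 3.0 0.0 1.0
   vertex 4.0 2.0 2.5
  endloop
 endfacet
 facet normal 0.640 0.640 -0.426
  outer loop
   vertex 3.5 2.5 2.5
   vertex 4.0 2.0 2.5
   vertex 2.5 2.5 1.0
  endloop
 endfacet
 facet normal 0.213 0.372 0.904
  outer loop
   vertex 3.5 2.5 2.5
   vertex 0.5 3.0 3.0
   vertex 1.0 1.5 3.5
  endloop
 endfacet
 facet normal 0.265 0.265 0.927
  outer loop
   vertex 3.5 2.5 2.5
   vertex 1.0 1.5 3.5
   vertex 4.0 2.0 2.5
  endloop
 endfacet
 facet normal 0.183 0.976 0.122
  outer loop
   vertex 1.5 3.0 1.5
   vertex 0.5 3.0 3.0
   vertex 3.5 2.5 2.5
  endloop
 endfacet
 facet normal 0.342 0.912 -0.228
  outer loop
   vertex 1.5 3.0 1.5
   vertex 3.5 2.5 2.5
   vertex 2.5 2.5 1.0
  endloop
 endfacet
 facet normal -0.792 -0.308 -0.528
  outer loop
   vertex 1.5 3.0 1.5
   vertex 3.0 0.0 1.0
   vertex 0.5 3.0 3.0
  endloop
 endfacet
 facet normal -0.483 -0.097 -0.870
  outer loop
   vertex 1.5 3.0 1.5
   vertex 2.5 2.5 1.0
   vertex 3.0 0.0 1.0
  endloop
 endfacet
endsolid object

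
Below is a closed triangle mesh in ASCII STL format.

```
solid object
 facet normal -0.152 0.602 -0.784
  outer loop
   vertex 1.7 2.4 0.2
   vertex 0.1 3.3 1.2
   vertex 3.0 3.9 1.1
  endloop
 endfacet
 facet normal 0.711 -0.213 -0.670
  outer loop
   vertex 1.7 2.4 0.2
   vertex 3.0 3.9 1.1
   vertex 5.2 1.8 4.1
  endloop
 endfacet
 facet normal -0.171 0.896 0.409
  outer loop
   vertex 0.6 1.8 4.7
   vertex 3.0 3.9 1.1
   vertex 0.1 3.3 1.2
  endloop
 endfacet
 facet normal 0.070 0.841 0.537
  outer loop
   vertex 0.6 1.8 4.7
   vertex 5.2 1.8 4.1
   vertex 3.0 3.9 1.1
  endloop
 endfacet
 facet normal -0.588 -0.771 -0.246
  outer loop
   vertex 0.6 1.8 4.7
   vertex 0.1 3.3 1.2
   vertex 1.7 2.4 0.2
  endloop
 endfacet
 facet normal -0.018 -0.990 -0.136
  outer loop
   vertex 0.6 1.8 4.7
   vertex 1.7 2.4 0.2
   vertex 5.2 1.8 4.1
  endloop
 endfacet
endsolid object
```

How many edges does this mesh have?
9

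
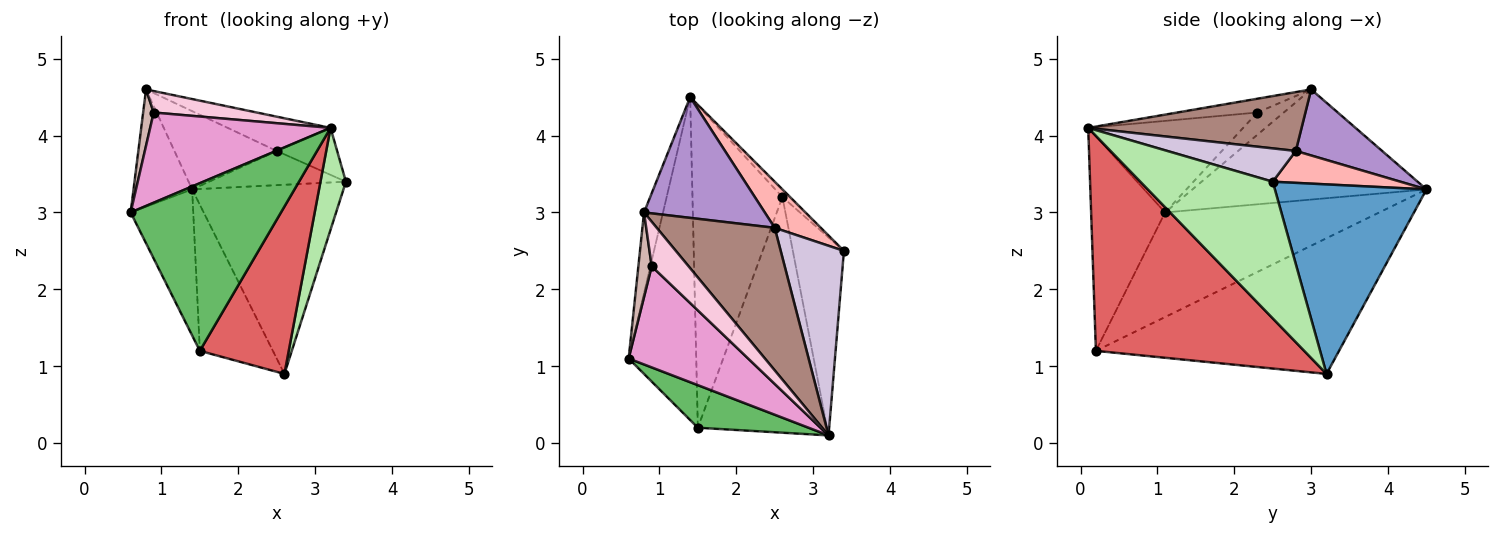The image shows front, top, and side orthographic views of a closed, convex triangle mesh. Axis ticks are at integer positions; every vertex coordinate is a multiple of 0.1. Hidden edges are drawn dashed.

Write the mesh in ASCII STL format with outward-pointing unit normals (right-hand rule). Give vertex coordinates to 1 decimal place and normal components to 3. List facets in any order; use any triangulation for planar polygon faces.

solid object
 facet normal 0.708 0.706 -0.029
  outer loop
   vertex 2.6 3.2 0.9
   vertex 1.4 4.5 3.3
   vertex 3.4 2.5 3.4
  endloop
 endfacet
 facet normal -0.816 0.238 -0.527
  outer loop
   vertex 1.5 0.2 1.2
   vertex 0.6 1.1 3.0
   vertex 1.4 4.5 3.3
  endloop
 endfacet
 facet normal -0.809 0.243 -0.536
  outer loop
   vertex 1.5 0.2 1.2
   vertex 1.4 4.5 3.3
   vertex 2.6 3.2 0.9
  endloop
 endfacet
 facet normal -0.957 0.240 -0.165
  outer loop
   vertex 0.8 3.0 4.6
   vertex 1.4 4.5 3.3
   vertex 0.6 1.1 3.0
  endloop
 endfacet
 facet normal -0.430 -0.875 0.222
  outer loop
   vertex 3.2 0.1 4.1
   vertex 0.6 1.1 3.0
   vertex 1.5 0.2 1.2
  endloop
 endfacet
 facet normal 0.922 -0.177 -0.345
  outer loop
   vertex 3.2 0.1 4.1
   vertex 2.6 3.2 0.9
   vertex 3.4 2.5 3.4
  endloop
 endfacet
 facet normal 0.805 -0.344 -0.484
  outer loop
   vertex 3.2 0.1 4.1
   vertex 1.5 0.2 1.2
   vertex 2.6 3.2 0.9
  endloop
 endfacet
 facet normal 0.486 0.521 0.702
  outer loop
   vertex 2.5 2.8 3.8
   vertex 3.4 2.5 3.4
   vertex 1.4 4.5 3.3
  endloop
 endfacet
 facet normal 0.417 0.494 0.763
  outer loop
   vertex 2.5 2.8 3.8
   vertex 1.4 4.5 3.3
   vertex 0.8 3.0 4.6
  endloop
 endfacet
 facet normal 0.455 0.214 0.864
  outer loop
   vertex 2.5 2.8 3.8
   vertex 3.2 0.1 4.1
   vertex 3.4 2.5 3.4
  endloop
 endfacet
 facet normal 0.436 0.210 0.875
  outer loop
   vertex 2.5 2.8 3.8
   vertex 0.8 3.0 4.6
   vertex 3.2 0.1 4.1
  endloop
 endfacet
 facet normal -0.811 -0.324 0.487
  outer loop
   vertex 0.9 2.3 4.3
   vertex 0.8 3.0 4.6
   vertex 0.6 1.1 3.0
  endloop
 endfacet
 facet normal -0.496 -0.578 0.648
  outer loop
   vertex 0.9 2.3 4.3
   vertex 0.6 1.1 3.0
   vertex 3.2 0.1 4.1
  endloop
 endfacet
 facet normal -0.319 -0.411 0.854
  outer loop
   vertex 0.9 2.3 4.3
   vertex 3.2 0.1 4.1
   vertex 0.8 3.0 4.6
  endloop
 endfacet
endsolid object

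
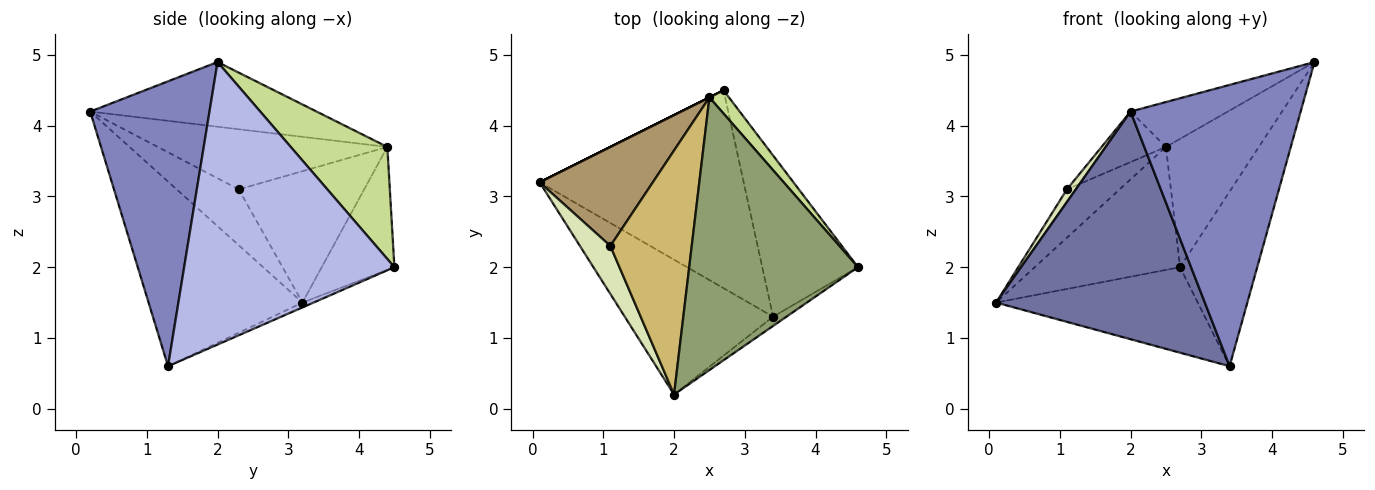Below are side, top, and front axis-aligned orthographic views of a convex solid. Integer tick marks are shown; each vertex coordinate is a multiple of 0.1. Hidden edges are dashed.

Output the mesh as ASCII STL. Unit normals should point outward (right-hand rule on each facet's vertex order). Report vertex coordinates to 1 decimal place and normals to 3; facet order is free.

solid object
 facet normal -0.536 -0.727 -0.430
  outer loop
   vertex 3.4 1.3 0.6
   vertex 2.0 0.2 4.2
   vertex 0.1 3.2 1.5
  endloop
 endfacet
 facet normal 0.574 -0.818 -0.027
  outer loop
   vertex 3.4 1.3 0.6
   vertex 4.6 2.0 4.9
   vertex 2.0 0.2 4.2
  endloop
 endfacet
 facet normal -0.022 0.397 -0.918
  outer loop
   vertex 2.7 4.5 2.0
   vertex 3.4 1.3 0.6
   vertex 0.1 3.2 1.5
  endloop
 endfacet
 facet normal 0.895 0.328 -0.303
  outer loop
   vertex 2.7 4.5 2.0
   vertex 4.6 2.0 4.9
   vertex 3.4 1.3 0.6
  endloop
 endfacet
 facet normal -0.354 0.152 0.923
  outer loop
   vertex 2.5 4.4 3.7
   vertex 2.0 0.2 4.2
   vertex 4.6 2.0 4.9
  endloop
 endfacet
 facet normal -0.447 0.894 0.000
  outer loop
   vertex 2.5 4.4 3.7
   vertex 2.7 4.5 2.0
   vertex 0.1 3.2 1.5
  endloop
 endfacet
 facet normal 0.715 0.688 0.125
  outer loop
   vertex 2.5 4.4 3.7
   vertex 4.6 2.0 4.9
   vertex 2.7 4.5 2.0
  endloop
 endfacet
 facet normal -0.871 -0.125 0.474
  outer loop
   vertex 1.1 2.3 3.1
   vertex 0.1 3.2 1.5
   vertex 2.0 0.2 4.2
  endloop
 endfacet
 facet normal -0.722 0.304 0.622
  outer loop
   vertex 1.1 2.3 3.1
   vertex 2.5 4.4 3.7
   vertex 0.1 3.2 1.5
  endloop
 endfacet
 facet normal -0.586 0.164 0.793
  outer loop
   vertex 1.1 2.3 3.1
   vertex 2.0 0.2 4.2
   vertex 2.5 4.4 3.7
  endloop
 endfacet
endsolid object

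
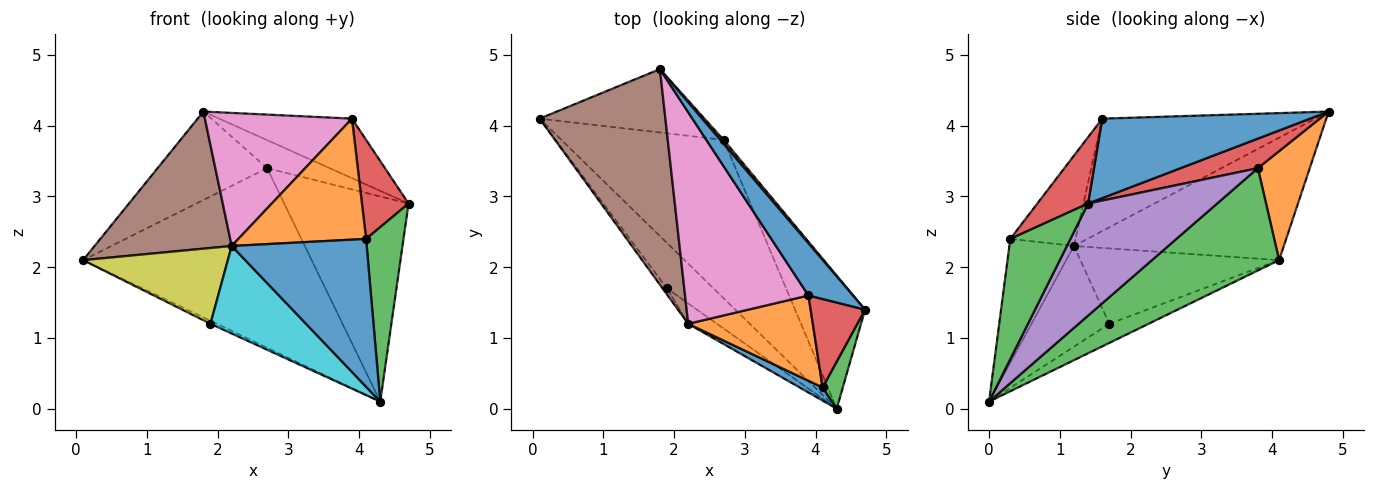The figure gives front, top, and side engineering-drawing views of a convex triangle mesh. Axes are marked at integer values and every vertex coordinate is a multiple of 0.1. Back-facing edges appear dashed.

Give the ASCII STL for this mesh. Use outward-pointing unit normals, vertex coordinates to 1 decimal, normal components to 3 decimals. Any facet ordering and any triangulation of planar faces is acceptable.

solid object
 facet normal 0.762 0.487 0.427
  outer loop
   vertex 3.9 1.6 4.1
   vertex 4.7 1.4 2.9
   vertex 1.8 4.8 4.2
  endloop
 endfacet
 facet normal 0.359 0.758 -0.544
  outer loop
   vertex 2.7 3.8 3.4
   vertex 0.1 4.1 2.1
   vertex 1.8 4.8 4.2
  endloop
 endfacet
 facet normal 0.385 0.692 -0.610
  outer loop
   vertex 2.7 3.8 3.4
   vertex 4.3 0.0 0.1
   vertex 0.1 4.1 2.1
  endloop
 endfacet
 facet normal 0.774 0.627 0.087
  outer loop
   vertex 2.7 3.8 3.4
   vertex 1.8 4.8 4.2
   vertex 4.7 1.4 2.9
  endloop
 endfacet
 facet normal 0.657 0.633 -0.410
  outer loop
   vertex 2.7 3.8 3.4
   vertex 4.7 1.4 2.9
   vertex 4.3 0.0 0.1
  endloop
 endfacet
 facet normal -0.635 -0.415 0.652
  outer loop
   vertex 2.2 1.2 2.3
   vertex 1.8 4.8 4.2
   vertex 0.1 4.1 2.1
  endloop
 endfacet
 facet normal -0.611 -0.422 0.670
  outer loop
   vertex 2.2 1.2 2.3
   vertex 3.9 1.6 4.1
   vertex 1.8 4.8 4.2
  endloop
 endfacet
 facet normal -0.380 0.062 -0.923
  outer loop
   vertex 1.9 1.7 1.2
   vertex 0.1 4.1 2.1
   vertex 4.3 0.0 0.1
  endloop
 endfacet
 facet normal -0.808 -0.588 -0.047
  outer loop
   vertex 1.9 1.7 1.2
   vertex 2.2 1.2 2.3
   vertex 0.1 4.1 2.1
  endloop
 endfacet
 facet normal -0.622 -0.763 -0.177
  outer loop
   vertex 1.9 1.7 1.2
   vertex 4.3 0.0 0.1
   vertex 2.2 1.2 2.3
  endloop
 endfacet
 facet normal -0.430 -0.899 0.080
  outer loop
   vertex 4.1 0.3 2.4
   vertex 2.2 1.2 2.3
   vertex 4.3 0.0 0.1
  endloop
 endfacet
 facet normal -0.385 -0.754 0.532
  outer loop
   vertex 4.1 0.3 2.4
   vertex 3.9 1.6 4.1
   vertex 2.2 1.2 2.3
  endloop
 endfacet
 facet normal 0.841 -0.523 0.141
  outer loop
   vertex 4.1 0.3 2.4
   vertex 4.3 0.0 0.1
   vertex 4.7 1.4 2.9
  endloop
 endfacet
 facet normal 0.631 -0.579 0.517
  outer loop
   vertex 4.1 0.3 2.4
   vertex 4.7 1.4 2.9
   vertex 3.9 1.6 4.1
  endloop
 endfacet
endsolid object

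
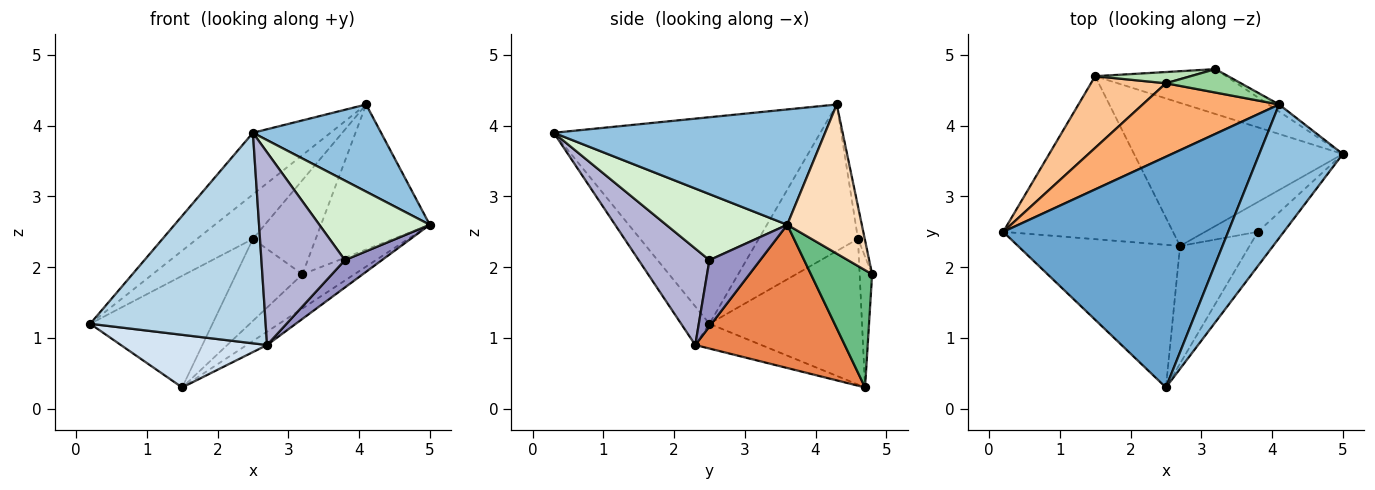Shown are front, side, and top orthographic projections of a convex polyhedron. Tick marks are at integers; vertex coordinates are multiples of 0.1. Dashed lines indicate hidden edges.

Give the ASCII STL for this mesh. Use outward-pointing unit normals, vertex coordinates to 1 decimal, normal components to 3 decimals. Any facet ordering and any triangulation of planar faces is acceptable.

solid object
 facet normal -0.664 0.193 0.723
  outer loop
   vertex 4.1 4.3 4.3
   vertex 0.2 2.5 1.2
   vertex 2.5 0.3 3.9
  endloop
 endfacet
 facet normal 0.757 -0.357 0.548
  outer loop
   vertex 4.1 4.3 4.3
   vertex 2.5 0.3 3.9
   vertex 5.0 3.6 2.6
  endloop
 endfacet
 facet normal -0.132 -0.821 -0.556
  outer loop
   vertex 2.7 2.3 0.9
   vertex 2.5 0.3 3.9
   vertex 0.2 2.5 1.2
  endloop
 endfacet
 facet normal -0.137 -0.304 -0.943
  outer loop
   vertex 2.7 2.3 0.9
   vertex 0.2 2.5 1.2
   vertex 1.5 4.7 0.3
  endloop
 endfacet
 facet normal 0.564 0.077 -0.822
  outer loop
   vertex 2.7 2.3 0.9
   vertex 1.5 4.7 0.3
   vertex 5.0 3.6 2.6
  endloop
 endfacet
 facet normal -0.677 0.381 0.630
  outer loop
   vertex 2.5 4.6 2.4
   vertex 0.2 2.5 1.2
   vertex 4.1 4.3 4.3
  endloop
 endfacet
 facet normal -0.724 0.580 0.372
  outer loop
   vertex 2.5 4.6 2.4
   vertex 1.5 4.7 0.3
   vertex 0.2 2.5 1.2
  endloop
 endfacet
 facet normal 0.565 0.824 -0.040
  outer loop
   vertex 3.2 4.8 1.9
   vertex 4.1 4.3 4.3
   vertex 5.0 3.6 2.6
  endloop
 endfacet
 facet normal 0.581 0.493 -0.648
  outer loop
   vertex 3.2 4.8 1.9
   vertex 5.0 3.6 2.6
   vertex 1.5 4.7 0.3
  endloop
 endfacet
 facet normal -0.104 0.965 0.240
  outer loop
   vertex 3.2 4.8 1.9
   vertex 2.5 4.6 2.4
   vertex 4.1 4.3 4.3
  endloop
 endfacet
 facet normal -0.183 0.974 0.133
  outer loop
   vertex 3.2 4.8 1.9
   vertex 1.5 4.7 0.3
   vertex 2.5 4.6 2.4
  endloop
 endfacet
 facet normal 0.709 -0.647 -0.279
  outer loop
   vertex 3.8 2.5 2.1
   vertex 5.0 3.6 2.6
   vertex 2.5 0.3 3.9
  endloop
 endfacet
 facet normal 0.680 -0.496 -0.540
  outer loop
   vertex 3.8 2.5 2.1
   vertex 2.7 2.3 0.9
   vertex 5.0 3.6 2.6
  endloop
 endfacet
 facet normal 0.586 -0.692 -0.422
  outer loop
   vertex 3.8 2.5 2.1
   vertex 2.5 0.3 3.9
   vertex 2.7 2.3 0.9
  endloop
 endfacet
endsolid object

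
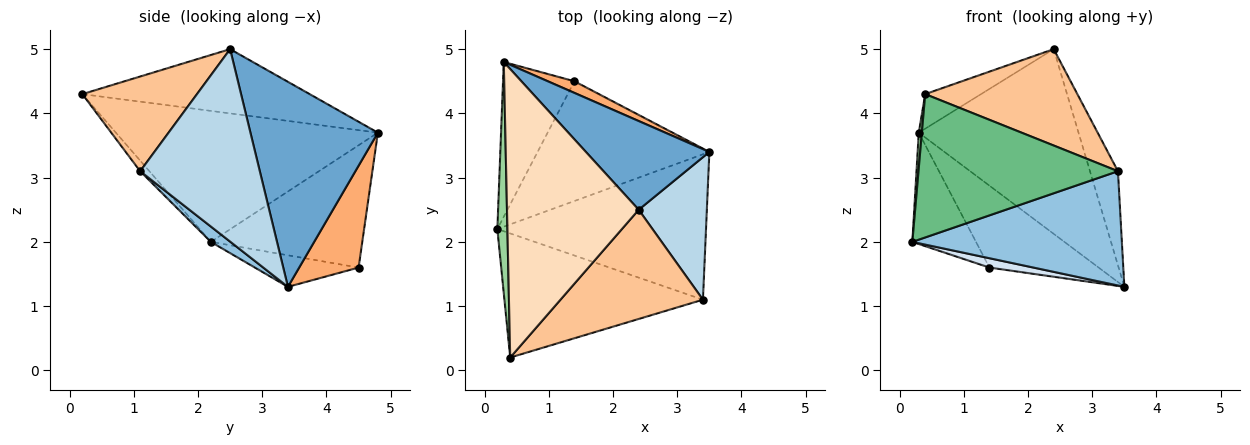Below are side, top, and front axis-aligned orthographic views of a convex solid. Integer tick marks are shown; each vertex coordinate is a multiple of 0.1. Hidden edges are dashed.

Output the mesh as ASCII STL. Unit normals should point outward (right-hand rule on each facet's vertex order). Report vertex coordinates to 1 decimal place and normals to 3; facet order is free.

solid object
 facet normal 0.584 0.732 0.352
  outer loop
   vertex 2.4 2.5 5.0
   vertex 3.5 3.4 1.3
   vertex 0.3 4.8 3.7
  endloop
 endfacet
 facet normal 0.058 -0.617 -0.785
  outer loop
   vertex 3.4 1.1 3.1
   vertex 0.2 2.2 2.0
   vertex 3.5 3.4 1.3
  endloop
 endfacet
 facet normal 0.921 0.215 0.326
  outer loop
   vertex 3.4 1.1 3.1
   vertex 3.5 3.4 1.3
   vertex 2.4 2.5 5.0
  endloop
 endfacet
 facet normal -0.180 -0.077 -0.981
  outer loop
   vertex 1.4 4.5 1.6
   vertex 3.5 3.4 1.3
   vertex 0.2 2.2 2.0
  endloop
 endfacet
 facet normal -0.812 0.341 -0.474
  outer loop
   vertex 1.4 4.5 1.6
   vertex 0.2 2.2 2.0
   vertex 0.3 4.8 3.7
  endloop
 endfacet
 facet normal 0.474 0.872 0.124
  outer loop
   vertex 1.4 4.5 1.6
   vertex 0.3 4.8 3.7
   vertex 3.5 3.4 1.3
  endloop
 endfacet
 facet normal 0.446 -0.592 0.671
  outer loop
   vertex 0.4 0.2 4.3
   vertex 3.4 1.1 3.1
   vertex 2.4 2.5 5.0
  endloop
 endfacet
 facet normal -0.436 0.107 0.894
  outer loop
   vertex 0.4 0.2 4.3
   vertex 2.4 2.5 5.0
   vertex 0.3 4.8 3.7
  endloop
 endfacet
 facet normal -0.035 -0.756 -0.654
  outer loop
   vertex 0.4 0.2 4.3
   vertex 0.2 2.2 2.0
   vertex 3.4 1.1 3.1
  endloop
 endfacet
 facet normal -0.997 -0.012 0.077
  outer loop
   vertex 0.4 0.2 4.3
   vertex 0.3 4.8 3.7
   vertex 0.2 2.2 2.0
  endloop
 endfacet
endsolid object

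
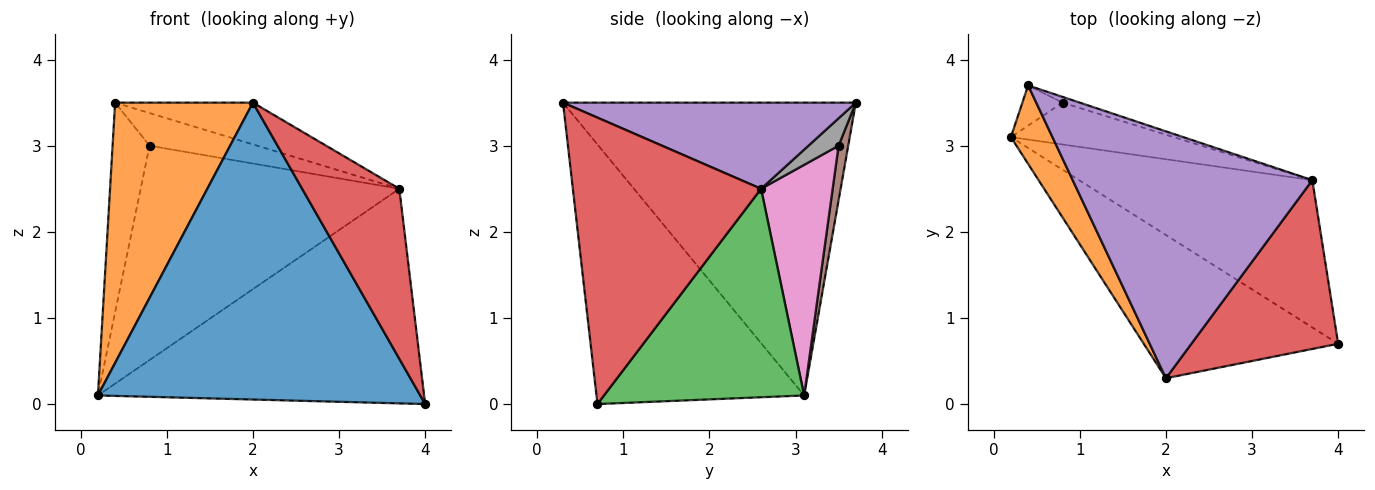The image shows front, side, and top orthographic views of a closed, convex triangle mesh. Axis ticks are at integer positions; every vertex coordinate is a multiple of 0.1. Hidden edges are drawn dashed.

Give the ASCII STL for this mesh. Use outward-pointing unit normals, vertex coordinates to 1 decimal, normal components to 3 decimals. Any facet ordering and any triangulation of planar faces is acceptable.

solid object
 facet normal -0.502 -0.779 -0.376
  outer loop
   vertex 2.0 0.3 3.5
   vertex 0.2 3.1 0.1
   vertex 4.0 0.7 0.0
  endloop
 endfacet
 facet normal -0.897 -0.422 0.127
  outer loop
   vertex 0.4 3.7 3.5
   vertex 0.2 3.1 0.1
   vertex 2.0 0.3 3.5
  endloop
 endfacet
 facet normal 0.451 0.736 -0.505
  outer loop
   vertex 3.7 2.6 2.5
   vertex 4.0 0.7 0.0
   vertex 0.2 3.1 0.1
  endloop
 endfacet
 facet normal 0.809 -0.418 0.414
  outer loop
   vertex 3.7 2.6 2.5
   vertex 2.0 0.3 3.5
   vertex 4.0 0.7 0.0
  endloop
 endfacet
 facet normal 0.334 0.157 0.929
  outer loop
   vertex 3.7 2.6 2.5
   vertex 0.4 3.7 3.5
   vertex 2.0 0.3 3.5
  endloop
 endfacet
 facet normal 0.248 0.952 -0.182
  outer loop
   vertex 0.8 3.5 3.0
   vertex 0.2 3.1 0.1
   vertex 0.4 3.7 3.5
  endloop
 endfacet
 facet normal 0.262 0.947 -0.185
  outer loop
   vertex 0.8 3.5 3.0
   vertex 3.7 2.6 2.5
   vertex 0.2 3.1 0.1
  endloop
 endfacet
 facet normal 0.266 0.949 -0.167
  outer loop
   vertex 0.8 3.5 3.0
   vertex 0.4 3.7 3.5
   vertex 3.7 2.6 2.5
  endloop
 endfacet
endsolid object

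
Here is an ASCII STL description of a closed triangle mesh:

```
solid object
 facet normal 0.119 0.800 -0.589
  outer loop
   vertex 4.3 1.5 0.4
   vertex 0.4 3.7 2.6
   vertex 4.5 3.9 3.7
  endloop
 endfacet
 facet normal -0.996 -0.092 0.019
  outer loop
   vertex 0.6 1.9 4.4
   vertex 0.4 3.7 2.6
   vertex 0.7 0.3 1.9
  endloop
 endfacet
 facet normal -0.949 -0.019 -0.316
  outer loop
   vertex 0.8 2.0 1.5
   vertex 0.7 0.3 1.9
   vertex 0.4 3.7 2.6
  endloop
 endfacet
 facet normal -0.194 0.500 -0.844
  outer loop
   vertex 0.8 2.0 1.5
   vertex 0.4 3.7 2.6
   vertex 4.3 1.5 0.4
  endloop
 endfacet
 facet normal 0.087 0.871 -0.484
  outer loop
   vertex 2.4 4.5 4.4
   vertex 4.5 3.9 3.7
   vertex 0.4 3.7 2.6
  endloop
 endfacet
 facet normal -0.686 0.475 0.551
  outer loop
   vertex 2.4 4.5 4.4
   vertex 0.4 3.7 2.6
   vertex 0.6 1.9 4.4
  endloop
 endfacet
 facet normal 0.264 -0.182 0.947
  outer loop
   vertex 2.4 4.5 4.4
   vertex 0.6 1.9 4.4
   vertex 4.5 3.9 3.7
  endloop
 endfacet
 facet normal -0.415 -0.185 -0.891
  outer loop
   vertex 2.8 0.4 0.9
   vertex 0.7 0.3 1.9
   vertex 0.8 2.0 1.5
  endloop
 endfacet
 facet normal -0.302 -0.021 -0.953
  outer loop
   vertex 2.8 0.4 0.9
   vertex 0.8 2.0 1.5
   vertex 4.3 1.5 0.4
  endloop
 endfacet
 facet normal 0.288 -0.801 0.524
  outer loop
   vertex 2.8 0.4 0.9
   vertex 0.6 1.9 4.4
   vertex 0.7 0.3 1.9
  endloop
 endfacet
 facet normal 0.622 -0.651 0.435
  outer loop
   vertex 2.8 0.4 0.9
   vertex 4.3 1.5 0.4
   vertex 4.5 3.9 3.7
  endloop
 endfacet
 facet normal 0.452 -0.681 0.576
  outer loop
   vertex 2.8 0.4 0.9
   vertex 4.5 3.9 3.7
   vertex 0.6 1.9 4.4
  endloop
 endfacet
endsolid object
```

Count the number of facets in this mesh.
12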